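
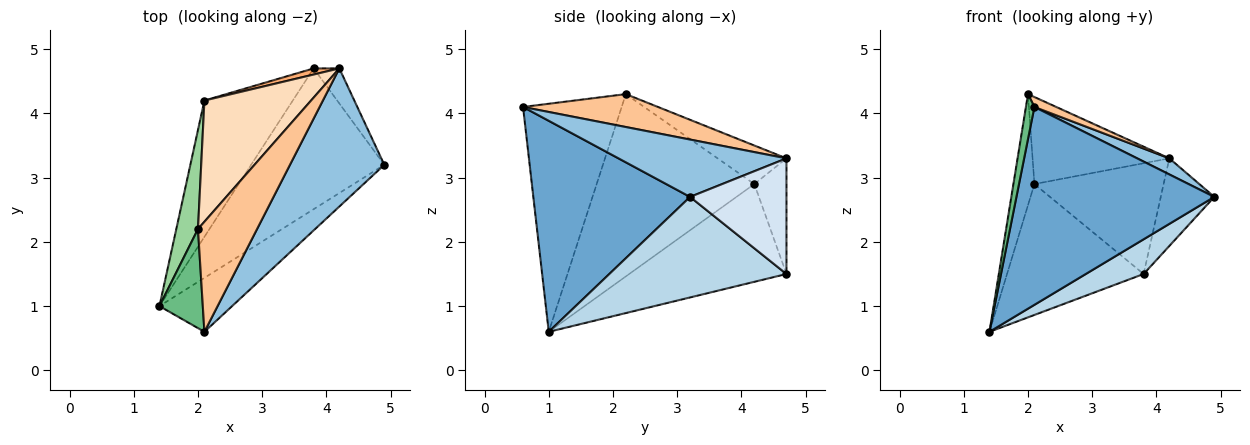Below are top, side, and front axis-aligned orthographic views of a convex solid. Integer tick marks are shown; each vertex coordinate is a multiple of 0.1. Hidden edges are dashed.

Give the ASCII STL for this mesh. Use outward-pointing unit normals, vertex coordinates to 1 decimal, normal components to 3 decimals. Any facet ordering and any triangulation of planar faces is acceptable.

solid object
 facet normal 0.607 -0.767 -0.209
  outer loop
   vertex 2.1 0.6 4.1
   vertex 1.4 1.0 0.6
   vertex 4.9 3.2 2.7
  endloop
 endfacet
 facet normal 0.517 -0.099 0.850
  outer loop
   vertex 2.1 0.6 4.1
   vertex 4.9 3.2 2.7
   vertex 4.2 4.7 3.3
  endloop
 endfacet
 facet normal 0.591 -0.193 -0.783
  outer loop
   vertex 3.8 4.7 1.5
   vertex 4.9 3.2 2.7
   vertex 1.4 1.0 0.6
  endloop
 endfacet
 facet normal 0.858 0.477 -0.191
  outer loop
   vertex 3.8 4.7 1.5
   vertex 4.2 4.7 3.3
   vertex 4.9 3.2 2.7
  endloop
 endfacet
 facet normal -0.624 0.542 -0.564
  outer loop
   vertex 2.1 4.2 2.9
   vertex 3.8 4.7 1.5
   vertex 1.4 1.0 0.6
  endloop
 endfacet
 facet normal -0.241 0.969 0.054
  outer loop
   vertex 2.1 4.2 2.9
   vertex 4.2 4.7 3.3
   vertex 3.8 4.7 1.5
  endloop
 endfacet
 facet normal 0.485 -0.079 0.871
  outer loop
   vertex 2.0 2.2 4.3
   vertex 2.1 0.6 4.1
   vertex 4.2 4.7 3.3
  endloop
 endfacet
 facet normal -0.282 0.560 0.779
  outer loop
   vertex 2.0 2.2 4.3
   vertex 4.2 4.7 3.3
   vertex 2.1 4.2 2.9
  endloop
 endfacet
 facet normal -0.979 -0.084 0.186
  outer loop
   vertex 2.0 2.2 4.3
   vertex 1.4 1.0 0.6
   vertex 2.1 0.6 4.1
  endloop
 endfacet
 facet normal -0.984 0.131 0.117
  outer loop
   vertex 2.0 2.2 4.3
   vertex 2.1 4.2 2.9
   vertex 1.4 1.0 0.6
  endloop
 endfacet
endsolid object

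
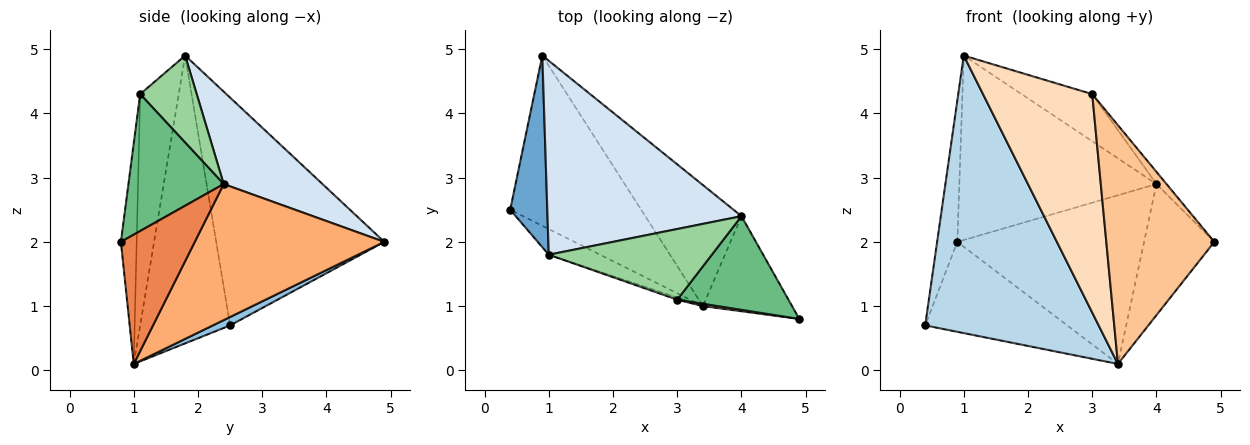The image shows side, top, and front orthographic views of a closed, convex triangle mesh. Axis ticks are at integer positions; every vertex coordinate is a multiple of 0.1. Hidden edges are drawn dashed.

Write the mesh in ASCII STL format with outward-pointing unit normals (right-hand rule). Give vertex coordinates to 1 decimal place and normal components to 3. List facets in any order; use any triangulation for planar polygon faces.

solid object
 facet normal -0.980 0.118 0.160
  outer loop
   vertex 1.0 1.8 4.9
   vertex 0.9 4.9 2.0
   vertex 0.4 2.5 0.7
  endloop
 endfacet
 facet normal 0.057 0.466 -0.883
  outer loop
   vertex 3.4 1.0 0.1
   vertex 0.4 2.5 0.7
   vertex 0.9 4.9 2.0
  endloop
 endfacet
 facet normal -0.459 -0.885 -0.082
  outer loop
   vertex 3.4 1.0 0.1
   vertex 1.0 1.8 4.9
   vertex 0.4 2.5 0.7
  endloop
 endfacet
 facet normal 0.326 0.651 0.685
  outer loop
   vertex 4.0 2.4 2.9
   vertex 0.9 4.9 2.0
   vertex 1.0 1.8 4.9
  endloop
 endfacet
 facet normal 0.648 0.616 -0.447
  outer loop
   vertex 4.0 2.4 2.9
   vertex 4.9 0.8 2.0
   vertex 3.4 1.0 0.1
  endloop
 endfacet
 facet normal 0.636 0.627 -0.450
  outer loop
   vertex 4.0 2.4 2.9
   vertex 3.4 1.0 0.1
   vertex 0.9 4.9 2.0
  endloop
 endfacet
 facet normal -0.144 -0.989 0.010
  outer loop
   vertex 3.0 1.1 4.3
   vertex 3.4 1.0 0.1
   vertex 4.9 0.8 2.0
  endloop
 endfacet
 facet normal -0.333 -0.943 -0.009
  outer loop
   vertex 3.0 1.1 4.3
   vertex 1.0 1.8 4.9
   vertex 3.4 1.0 0.1
  endloop
 endfacet
 facet normal 0.774 0.082 0.628
  outer loop
   vertex 3.0 1.1 4.3
   vertex 4.9 0.8 2.0
   vertex 4.0 2.4 2.9
  endloop
 endfacet
 facet normal 0.406 0.507 0.761
  outer loop
   vertex 3.0 1.1 4.3
   vertex 4.0 2.4 2.9
   vertex 1.0 1.8 4.9
  endloop
 endfacet
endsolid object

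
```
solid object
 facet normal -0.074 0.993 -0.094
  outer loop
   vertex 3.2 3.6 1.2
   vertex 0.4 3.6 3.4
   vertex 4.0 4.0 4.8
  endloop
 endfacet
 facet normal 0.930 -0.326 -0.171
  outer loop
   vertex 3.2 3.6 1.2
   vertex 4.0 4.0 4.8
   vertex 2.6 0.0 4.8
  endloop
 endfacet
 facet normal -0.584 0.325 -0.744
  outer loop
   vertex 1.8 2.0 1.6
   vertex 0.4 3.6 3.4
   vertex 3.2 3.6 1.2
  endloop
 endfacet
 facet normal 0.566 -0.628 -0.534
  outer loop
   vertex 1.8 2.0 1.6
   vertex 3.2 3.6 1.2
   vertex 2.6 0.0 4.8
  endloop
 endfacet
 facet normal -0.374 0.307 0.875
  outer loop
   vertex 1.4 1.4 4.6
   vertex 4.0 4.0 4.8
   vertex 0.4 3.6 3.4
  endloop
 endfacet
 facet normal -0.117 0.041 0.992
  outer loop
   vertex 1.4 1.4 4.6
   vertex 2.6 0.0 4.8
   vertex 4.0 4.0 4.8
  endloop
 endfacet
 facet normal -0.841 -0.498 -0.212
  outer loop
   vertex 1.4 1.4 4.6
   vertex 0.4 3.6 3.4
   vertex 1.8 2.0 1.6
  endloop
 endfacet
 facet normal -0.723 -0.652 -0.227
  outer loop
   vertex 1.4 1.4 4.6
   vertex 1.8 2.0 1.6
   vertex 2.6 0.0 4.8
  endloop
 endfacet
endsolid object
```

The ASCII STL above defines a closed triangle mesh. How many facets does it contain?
8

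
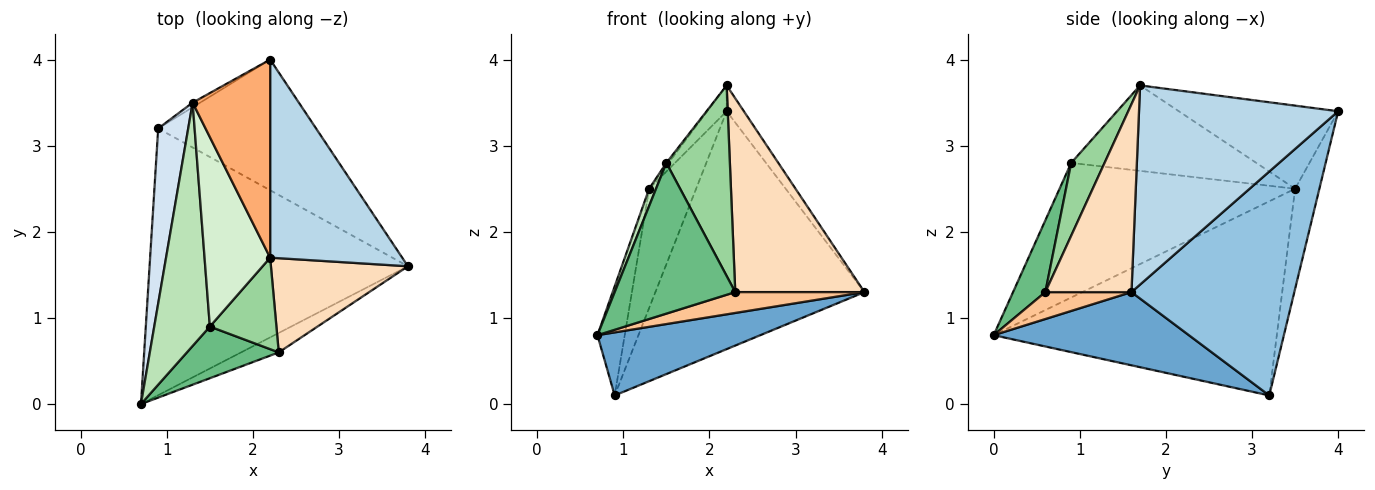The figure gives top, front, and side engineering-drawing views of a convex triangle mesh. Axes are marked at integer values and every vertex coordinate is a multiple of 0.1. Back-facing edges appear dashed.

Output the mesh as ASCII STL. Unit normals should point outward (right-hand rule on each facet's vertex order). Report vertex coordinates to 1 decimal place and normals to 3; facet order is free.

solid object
 facet normal 0.266 -0.222 -0.938
  outer loop
   vertex 0.9 3.2 0.1
   vertex 3.8 1.6 1.3
   vertex 0.7 0.0 0.8
  endloop
 endfacet
 facet normal 0.564 0.724 -0.398
  outer loop
   vertex 0.9 3.2 0.1
   vertex 2.2 4.0 3.4
   vertex 3.8 1.6 1.3
  endloop
 endfacet
 facet normal 0.831 0.072 0.551
  outer loop
   vertex 2.2 1.7 3.7
   vertex 3.8 1.6 1.3
   vertex 2.2 4.0 3.4
  endloop
 endfacet
 facet normal -0.984 0.095 0.152
  outer loop
   vertex 1.3 3.5 2.5
   vertex 0.9 3.2 0.1
   vertex 0.7 0.0 0.8
  endloop
 endfacet
 facet normal -0.459 0.888 -0.035
  outer loop
   vertex 1.3 3.5 2.5
   vertex 2.2 4.0 3.4
   vertex 0.9 3.2 0.1
  endloop
 endfacet
 facet normal -0.729 0.089 0.679
  outer loop
   vertex 1.3 3.5 2.5
   vertex 2.2 1.7 3.7
   vertex 2.2 4.0 3.4
  endloop
 endfacet
 facet normal 0.438 -0.657 -0.613
  outer loop
   vertex 2.3 0.6 1.3
   vertex 0.7 0.0 0.8
   vertex 3.8 1.6 1.3
  endloop
 endfacet
 facet normal 0.514 -0.771 0.375
  outer loop
   vertex 2.3 0.6 1.3
   vertex 3.8 1.6 1.3
   vertex 2.2 1.7 3.7
  endloop
 endfacet
 facet normal 0.246 -0.917 0.314
  outer loop
   vertex 1.5 0.9 2.8
   vertex 0.7 0.0 0.8
   vertex 2.3 0.6 1.3
  endloop
 endfacet
 facet normal 0.428 -0.815 0.391
  outer loop
   vertex 1.5 0.9 2.8
   vertex 2.3 0.6 1.3
   vertex 2.2 1.7 3.7
  endloop
 endfacet
 facet normal -0.924 -0.027 0.382
  outer loop
   vertex 1.5 0.9 2.8
   vertex 1.3 3.5 2.5
   vertex 0.7 0.0 0.8
  endloop
 endfacet
 facet normal -0.793 0.009 0.609
  outer loop
   vertex 1.5 0.9 2.8
   vertex 2.2 1.7 3.7
   vertex 1.3 3.5 2.5
  endloop
 endfacet
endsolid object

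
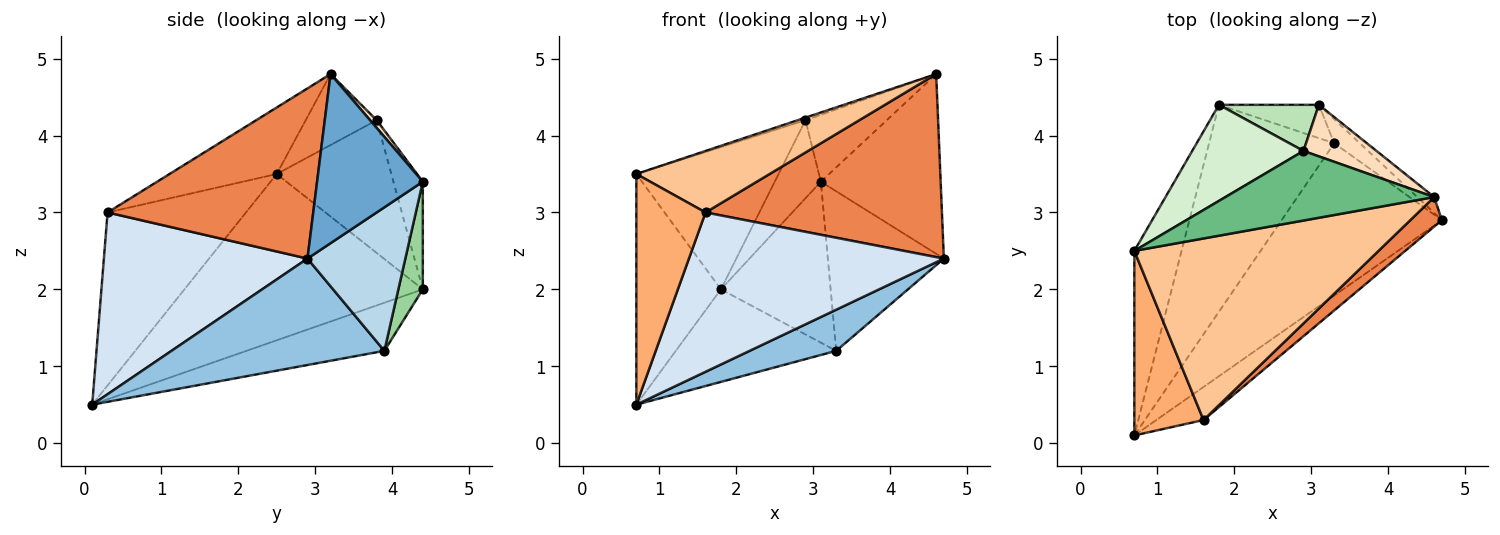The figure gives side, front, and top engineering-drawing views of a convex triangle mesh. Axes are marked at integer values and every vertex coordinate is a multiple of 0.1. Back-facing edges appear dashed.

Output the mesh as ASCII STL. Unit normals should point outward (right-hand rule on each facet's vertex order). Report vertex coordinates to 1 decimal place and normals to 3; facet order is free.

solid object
 facet normal 0.660 0.748 -0.066
  outer loop
   vertex 4.6 3.2 4.8
   vertex 4.7 2.9 2.4
   vertex 3.1 4.4 3.4
  endloop
 endfacet
 facet normal 0.540 -0.220 -0.813
  outer loop
   vertex 3.3 3.9 1.2
   vertex 4.7 2.9 2.4
   vertex 0.7 0.1 0.5
  endloop
 endfacet
 facet normal 0.640 0.759 -0.114
  outer loop
   vertex 3.3 3.9 1.2
   vertex 3.1 4.4 3.4
   vertex 4.7 2.9 2.4
  endloop
 endfacet
 facet normal 0.616 -0.771 -0.160
  outer loop
   vertex 1.6 0.3 3.0
   vertex 0.7 0.1 0.5
   vertex 4.7 2.9 2.4
  endloop
 endfacet
 facet normal 0.652 -0.749 0.121
  outer loop
   vertex 1.6 0.3 3.0
   vertex 4.7 2.9 2.4
   vertex 4.6 3.2 4.8
  endloop
 endfacet
 facet normal -0.842 -0.421 0.337
  outer loop
   vertex 1.6 0.3 3.0
   vertex 0.7 2.5 3.5
   vertex 0.7 0.1 0.5
  endloop
 endfacet
 facet normal -0.250 -0.311 0.917
  outer loop
   vertex 1.6 0.3 3.0
   vertex 4.6 3.2 4.8
   vertex 0.7 2.5 3.5
  endloop
 endfacet
 facet normal 0.064 0.791 0.609
  outer loop
   vertex 2.9 3.8 4.2
   vertex 4.6 3.2 4.8
   vertex 3.1 4.4 3.4
  endloop
 endfacet
 facet normal -0.322 0.035 0.946
  outer loop
   vertex 2.9 3.8 4.2
   vertex 0.7 2.5 3.5
   vertex 4.6 3.2 4.8
  endloop
 endfacet
 facet normal 0.213 0.957 -0.198
  outer loop
   vertex 1.8 4.4 2.0
   vertex 3.1 4.4 3.4
   vertex 3.3 3.9 1.2
  endloop
 endfacet
 facet normal -0.480 0.755 0.446
  outer loop
   vertex 1.8 4.4 2.0
   vertex 2.9 3.8 4.2
   vertex 3.1 4.4 3.4
  endloop
 endfacet
 facet normal -0.555 0.689 0.466
  outer loop
   vertex 1.8 4.4 2.0
   vertex 0.7 2.5 3.5
   vertex 2.9 3.8 4.2
  endloop
 endfacet
 facet normal -0.910 0.323 -0.258
  outer loop
   vertex 1.8 4.4 2.0
   vertex 0.7 0.1 0.5
   vertex 0.7 2.5 3.5
  endloop
 endfacet
 facet normal -0.331 0.385 -0.861
  outer loop
   vertex 1.8 4.4 2.0
   vertex 3.3 3.9 1.2
   vertex 0.7 0.1 0.5
  endloop
 endfacet
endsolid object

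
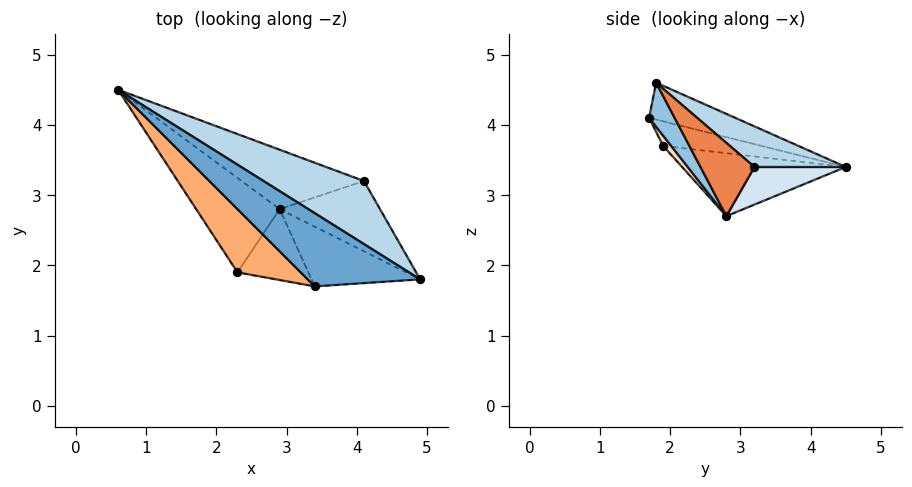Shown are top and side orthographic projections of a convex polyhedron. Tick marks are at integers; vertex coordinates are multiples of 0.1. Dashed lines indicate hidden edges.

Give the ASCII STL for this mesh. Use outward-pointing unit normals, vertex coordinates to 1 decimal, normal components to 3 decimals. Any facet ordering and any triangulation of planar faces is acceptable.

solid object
 facet normal -0.311 -0.074 0.948
  outer loop
   vertex 3.4 1.7 4.1
   vertex 4.9 1.8 4.6
   vertex 0.6 4.5 3.4
  endloop
 endfacet
 facet normal 0.265 -0.710 -0.652
  outer loop
   vertex 2.9 2.8 2.7
   vertex 4.9 1.8 4.6
   vertex 3.4 1.7 4.1
  endloop
 endfacet
 facet normal 0.264 0.710 0.653
  outer loop
   vertex 4.1 3.2 3.4
   vertex 0.6 4.5 3.4
   vertex 4.9 1.8 4.6
  endloop
 endfacet
 facet normal 0.230 0.620 -0.750
  outer loop
   vertex 4.1 3.2 3.4
   vertex 2.9 2.8 2.7
   vertex 0.6 4.5 3.4
  endloop
 endfacet
 facet normal 0.556 -0.335 -0.761
  outer loop
   vertex 4.1 3.2 3.4
   vertex 4.9 1.8 4.6
   vertex 2.9 2.8 2.7
  endloop
 endfacet
 facet normal -0.359 -0.128 0.924
  outer loop
   vertex 2.3 1.9 3.7
   vertex 3.4 1.7 4.1
   vertex 0.6 4.5 3.4
  endloop
 endfacet
 facet normal -0.542 -0.437 -0.718
  outer loop
   vertex 2.3 1.9 3.7
   vertex 0.6 4.5 3.4
   vertex 2.9 2.8 2.7
  endloop
 endfacet
 facet normal 0.092 -0.767 -0.635
  outer loop
   vertex 2.3 1.9 3.7
   vertex 2.9 2.8 2.7
   vertex 3.4 1.7 4.1
  endloop
 endfacet
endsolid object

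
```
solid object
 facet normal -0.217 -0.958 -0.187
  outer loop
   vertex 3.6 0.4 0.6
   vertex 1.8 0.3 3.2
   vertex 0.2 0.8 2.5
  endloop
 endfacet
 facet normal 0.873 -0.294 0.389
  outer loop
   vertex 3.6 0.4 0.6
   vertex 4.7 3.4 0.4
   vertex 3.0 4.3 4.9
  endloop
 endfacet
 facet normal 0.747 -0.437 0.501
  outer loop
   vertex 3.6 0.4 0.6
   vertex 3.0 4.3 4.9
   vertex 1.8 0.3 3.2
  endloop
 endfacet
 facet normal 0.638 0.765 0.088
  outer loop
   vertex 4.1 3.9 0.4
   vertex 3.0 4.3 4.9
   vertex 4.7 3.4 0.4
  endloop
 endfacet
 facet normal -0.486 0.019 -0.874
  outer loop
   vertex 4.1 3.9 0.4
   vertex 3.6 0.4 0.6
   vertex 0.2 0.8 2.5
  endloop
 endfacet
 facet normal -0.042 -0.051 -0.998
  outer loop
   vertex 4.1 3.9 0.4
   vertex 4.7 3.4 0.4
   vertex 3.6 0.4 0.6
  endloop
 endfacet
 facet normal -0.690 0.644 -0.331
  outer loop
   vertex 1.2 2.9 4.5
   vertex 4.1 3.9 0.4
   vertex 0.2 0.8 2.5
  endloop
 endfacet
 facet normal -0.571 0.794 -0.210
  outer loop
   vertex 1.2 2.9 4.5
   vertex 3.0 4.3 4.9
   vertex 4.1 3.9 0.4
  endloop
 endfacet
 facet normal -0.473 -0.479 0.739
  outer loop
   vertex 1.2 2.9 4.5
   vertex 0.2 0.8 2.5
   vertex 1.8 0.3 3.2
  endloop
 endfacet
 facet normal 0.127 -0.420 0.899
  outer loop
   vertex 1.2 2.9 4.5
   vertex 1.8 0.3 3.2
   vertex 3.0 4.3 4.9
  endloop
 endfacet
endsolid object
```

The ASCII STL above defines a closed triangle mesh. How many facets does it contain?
10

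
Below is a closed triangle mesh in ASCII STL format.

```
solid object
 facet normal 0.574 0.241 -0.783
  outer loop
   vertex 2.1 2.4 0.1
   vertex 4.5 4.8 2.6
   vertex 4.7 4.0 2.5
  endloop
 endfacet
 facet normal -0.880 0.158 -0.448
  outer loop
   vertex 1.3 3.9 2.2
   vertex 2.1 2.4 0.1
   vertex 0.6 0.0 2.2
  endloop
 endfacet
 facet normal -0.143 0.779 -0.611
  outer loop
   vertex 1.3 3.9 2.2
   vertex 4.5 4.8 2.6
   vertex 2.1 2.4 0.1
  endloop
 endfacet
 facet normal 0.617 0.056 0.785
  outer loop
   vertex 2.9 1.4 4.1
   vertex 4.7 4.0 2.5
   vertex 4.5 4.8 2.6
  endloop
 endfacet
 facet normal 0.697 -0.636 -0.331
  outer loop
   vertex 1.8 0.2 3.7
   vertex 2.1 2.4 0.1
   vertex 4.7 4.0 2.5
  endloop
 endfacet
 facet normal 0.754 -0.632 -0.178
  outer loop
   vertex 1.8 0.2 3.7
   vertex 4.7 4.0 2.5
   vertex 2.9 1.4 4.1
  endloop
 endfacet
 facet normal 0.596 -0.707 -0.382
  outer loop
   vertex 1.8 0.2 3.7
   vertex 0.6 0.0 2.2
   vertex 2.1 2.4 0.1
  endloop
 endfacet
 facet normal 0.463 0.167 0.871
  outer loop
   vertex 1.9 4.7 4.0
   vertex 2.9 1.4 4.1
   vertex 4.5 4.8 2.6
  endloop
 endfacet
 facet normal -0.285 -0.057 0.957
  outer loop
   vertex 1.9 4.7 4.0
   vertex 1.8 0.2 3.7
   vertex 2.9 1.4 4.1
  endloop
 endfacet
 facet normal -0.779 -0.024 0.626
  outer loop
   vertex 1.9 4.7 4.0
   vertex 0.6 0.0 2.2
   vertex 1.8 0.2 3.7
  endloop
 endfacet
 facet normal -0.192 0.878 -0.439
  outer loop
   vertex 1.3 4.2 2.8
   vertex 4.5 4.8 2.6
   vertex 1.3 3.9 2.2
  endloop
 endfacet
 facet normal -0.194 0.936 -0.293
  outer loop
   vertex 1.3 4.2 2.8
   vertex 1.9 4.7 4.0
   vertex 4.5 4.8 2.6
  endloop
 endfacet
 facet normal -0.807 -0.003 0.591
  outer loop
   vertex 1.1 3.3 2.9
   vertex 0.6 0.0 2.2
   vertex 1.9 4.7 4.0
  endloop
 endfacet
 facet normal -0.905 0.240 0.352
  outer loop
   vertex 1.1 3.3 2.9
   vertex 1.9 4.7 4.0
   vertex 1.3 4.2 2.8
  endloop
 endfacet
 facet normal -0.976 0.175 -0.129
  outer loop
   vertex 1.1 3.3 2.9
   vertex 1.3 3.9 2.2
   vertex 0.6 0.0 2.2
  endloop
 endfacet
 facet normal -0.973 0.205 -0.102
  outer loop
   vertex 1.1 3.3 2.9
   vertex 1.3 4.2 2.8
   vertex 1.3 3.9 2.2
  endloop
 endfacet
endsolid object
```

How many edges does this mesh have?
24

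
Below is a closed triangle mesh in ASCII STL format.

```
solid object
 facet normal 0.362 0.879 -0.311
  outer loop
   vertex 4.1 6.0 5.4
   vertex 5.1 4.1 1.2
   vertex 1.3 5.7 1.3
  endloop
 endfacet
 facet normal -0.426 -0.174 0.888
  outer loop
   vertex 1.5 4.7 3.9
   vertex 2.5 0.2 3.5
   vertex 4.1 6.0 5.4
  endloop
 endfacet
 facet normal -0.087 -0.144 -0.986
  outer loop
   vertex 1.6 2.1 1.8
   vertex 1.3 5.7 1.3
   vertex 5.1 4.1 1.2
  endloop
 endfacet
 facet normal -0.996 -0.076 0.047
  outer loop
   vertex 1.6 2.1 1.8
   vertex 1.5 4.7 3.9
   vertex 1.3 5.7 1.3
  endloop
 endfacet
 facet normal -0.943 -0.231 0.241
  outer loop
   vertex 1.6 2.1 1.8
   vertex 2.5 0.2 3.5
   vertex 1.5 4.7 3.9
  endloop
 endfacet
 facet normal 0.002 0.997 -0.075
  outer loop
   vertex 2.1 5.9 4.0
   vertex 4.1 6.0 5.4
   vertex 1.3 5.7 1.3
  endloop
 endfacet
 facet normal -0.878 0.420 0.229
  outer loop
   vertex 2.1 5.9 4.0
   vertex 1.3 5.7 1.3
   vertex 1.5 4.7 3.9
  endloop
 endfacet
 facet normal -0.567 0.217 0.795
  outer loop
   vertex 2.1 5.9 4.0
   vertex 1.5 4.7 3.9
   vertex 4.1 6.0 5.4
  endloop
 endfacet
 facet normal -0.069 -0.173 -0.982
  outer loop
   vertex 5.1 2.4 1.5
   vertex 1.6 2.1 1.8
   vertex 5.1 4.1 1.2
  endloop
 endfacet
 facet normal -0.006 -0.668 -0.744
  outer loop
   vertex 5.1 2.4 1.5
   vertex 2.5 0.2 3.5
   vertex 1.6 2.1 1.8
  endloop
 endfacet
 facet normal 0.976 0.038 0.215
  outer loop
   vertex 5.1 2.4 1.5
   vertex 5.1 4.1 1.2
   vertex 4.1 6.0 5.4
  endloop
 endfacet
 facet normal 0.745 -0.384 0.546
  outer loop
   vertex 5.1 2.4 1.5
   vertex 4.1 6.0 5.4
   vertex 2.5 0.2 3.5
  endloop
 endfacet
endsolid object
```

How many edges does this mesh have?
18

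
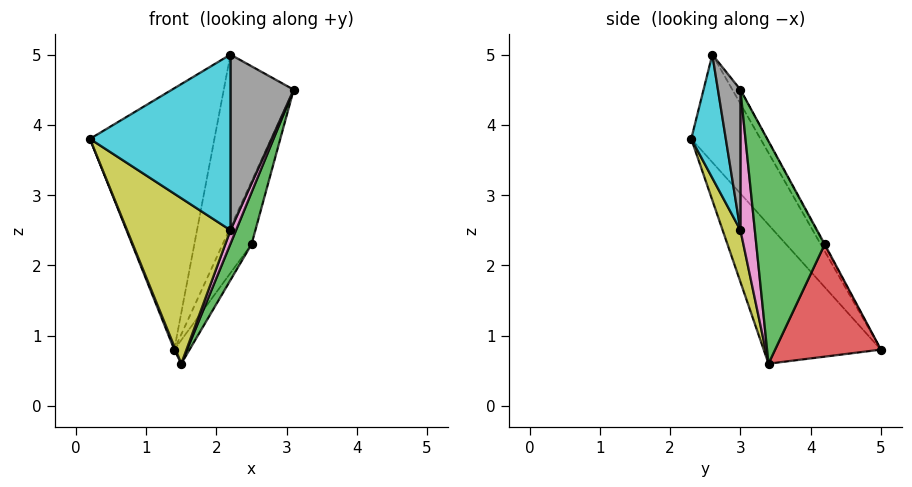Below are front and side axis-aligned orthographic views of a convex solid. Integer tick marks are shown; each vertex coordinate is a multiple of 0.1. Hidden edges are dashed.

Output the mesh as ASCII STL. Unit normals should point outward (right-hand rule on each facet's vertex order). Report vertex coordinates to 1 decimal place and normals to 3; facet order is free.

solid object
 facet normal -0.925 -0.010 -0.379
  outer loop
   vertex 1.5 3.4 0.6
   vertex 0.2 2.3 3.8
   vertex 1.4 5.0 0.8
  endloop
 endfacet
 facet normal -0.023 0.875 0.484
  outer loop
   vertex 2.5 4.2 2.3
   vertex 1.4 5.0 0.8
   vertex 3.1 3.0 4.5
  endloop
 endfacet
 facet normal 0.880 -0.273 -0.389
  outer loop
   vertex 2.5 4.2 2.3
   vertex 3.1 3.0 4.5
   vertex 1.5 3.4 0.6
  endloop
 endfacet
 facet normal 0.830 0.120 -0.545
  outer loop
   vertex 2.5 4.2 2.3
   vertex 1.5 3.4 0.6
   vertex 1.4 5.0 0.8
  endloop
 endfacet
 facet normal -0.418 0.752 0.509
  outer loop
   vertex 2.2 2.6 5.0
   vertex 1.4 5.0 0.8
   vertex 0.2 2.3 3.8
  endloop
 endfacet
 facet normal -0.098 0.856 0.508
  outer loop
   vertex 2.2 2.6 5.0
   vertex 3.1 3.0 4.5
   vertex 1.4 5.0 0.8
  endloop
 endfacet
 facet normal 0.860 -0.333 -0.387
  outer loop
   vertex 2.2 3.0 2.5
   vertex 1.5 3.4 0.6
   vertex 3.1 3.0 4.5
  endloop
 endfacet
 facet normal 0.331 -0.932 -0.149
  outer loop
   vertex 2.2 3.0 2.5
   vertex 3.1 3.0 4.5
   vertex 2.2 2.6 5.0
  endloop
 endfacet
 facet normal 0.164 -0.951 -0.261
  outer loop
   vertex 2.2 3.0 2.5
   vertex 0.2 2.3 3.8
   vertex 1.5 3.4 0.6
  endloop
 endfacet
 facet normal 0.236 -0.960 -0.154
  outer loop
   vertex 2.2 3.0 2.5
   vertex 2.2 2.6 5.0
   vertex 0.2 2.3 3.8
  endloop
 endfacet
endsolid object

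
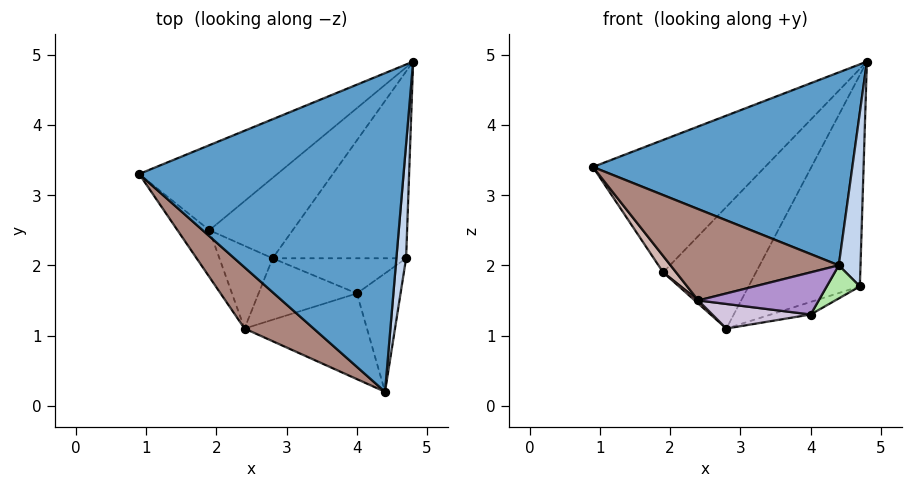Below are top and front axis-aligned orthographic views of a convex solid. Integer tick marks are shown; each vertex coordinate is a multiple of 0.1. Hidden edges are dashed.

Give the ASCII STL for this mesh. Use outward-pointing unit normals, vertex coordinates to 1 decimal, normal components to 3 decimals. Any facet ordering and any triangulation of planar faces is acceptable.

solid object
 facet normal -0.116 -0.514 0.850
  outer loop
   vertex 4.4 0.2 2.0
   vertex 4.8 4.9 4.9
   vertex 0.9 3.3 3.4
  endloop
 endfacet
 facet normal 0.986 -0.141 0.093
  outer loop
   vertex 4.7 2.1 1.7
   vertex 4.8 4.9 4.9
   vertex 4.4 0.2 2.0
  endloop
 endfacet
 facet normal 0.205 0.733 -0.648
  outer loop
   vertex 4.7 2.1 1.7
   vertex 2.8 2.1 1.1
   vertex 4.8 4.9 4.9
  endloop
 endfacet
 facet normal -0.136 0.834 -0.535
  outer loop
   vertex 1.9 2.5 1.9
   vertex 0.9 3.3 3.4
   vertex 4.8 4.9 4.9
  endloop
 endfacet
 facet normal -0.119 0.828 -0.548
  outer loop
   vertex 1.9 2.5 1.9
   vertex 4.8 4.9 4.9
   vertex 2.8 2.1 1.1
  endloop
 endfacet
 facet normal 0.596 -0.216 -0.773
  outer loop
   vertex 4.0 1.6 1.3
   vertex 4.7 2.1 1.7
   vertex 4.4 0.2 2.0
  endloop
 endfacet
 facet normal 0.285 0.323 -0.902
  outer loop
   vertex 4.0 1.6 1.3
   vertex 2.8 2.1 1.1
   vertex 4.7 2.1 1.7
  endloop
 endfacet
 facet normal -0.671 -0.028 -0.741
  outer loop
   vertex 2.4 1.1 1.5
   vertex 1.9 2.5 1.9
   vertex 2.8 2.1 1.1
  endloop
 endfacet
 facet normal 0.026 -0.441 -0.897
  outer loop
   vertex 2.4 1.1 1.5
   vertex 4.0 1.6 1.3
   vertex 4.4 0.2 2.0
  endloop
 endfacet
 facet normal 0.000 -0.371 -0.928
  outer loop
   vertex 2.4 1.1 1.5
   vertex 2.8 2.1 1.1
   vertex 4.0 1.6 1.3
  endloop
 endfacet
 facet normal -0.456 -0.739 0.495
  outer loop
   vertex 2.4 1.1 1.5
   vertex 4.4 0.2 2.0
   vertex 0.9 3.3 3.4
  endloop
 endfacet
 facet normal -0.859 -0.169 -0.483
  outer loop
   vertex 2.4 1.1 1.5
   vertex 0.9 3.3 3.4
   vertex 1.9 2.5 1.9
  endloop
 endfacet
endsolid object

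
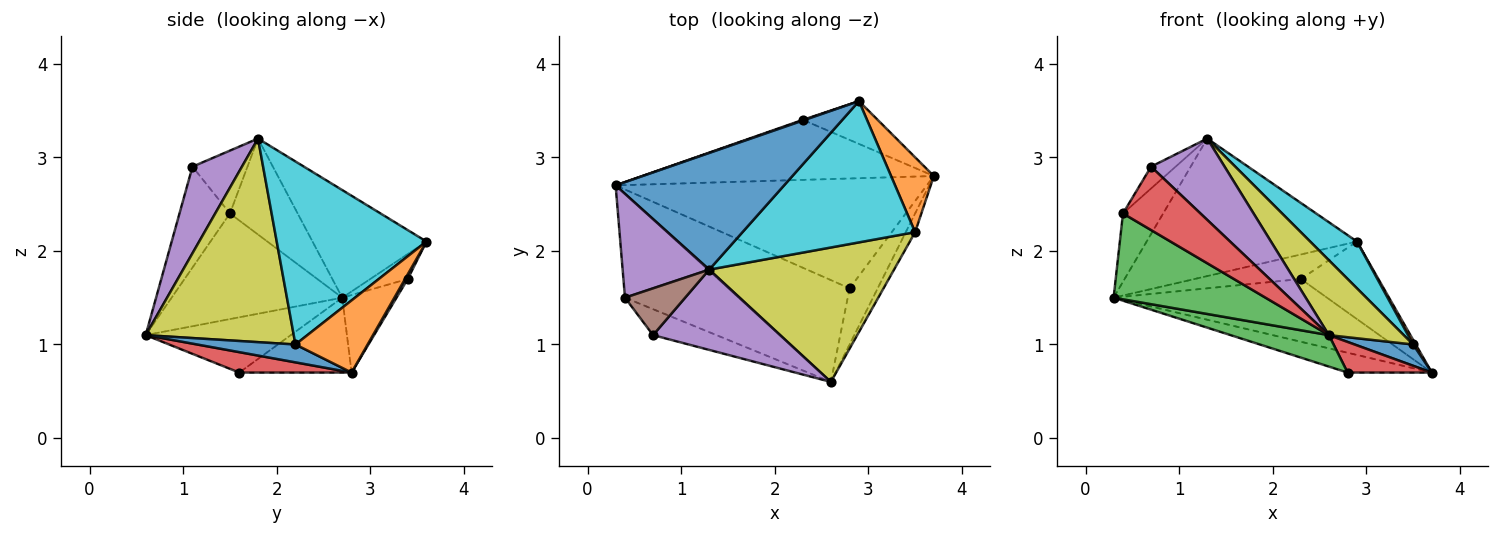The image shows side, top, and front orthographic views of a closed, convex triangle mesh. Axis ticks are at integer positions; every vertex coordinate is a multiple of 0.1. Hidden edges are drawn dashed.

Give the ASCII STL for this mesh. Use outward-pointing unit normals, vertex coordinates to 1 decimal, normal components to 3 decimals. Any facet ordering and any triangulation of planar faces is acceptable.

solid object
 facet normal -0.382 0.705 0.598
  outer loop
   vertex 2.9 3.6 2.1
   vertex 0.3 2.7 1.5
   vertex 1.3 1.8 3.2
  endloop
 endfacet
 facet normal -0.230 0.173 -0.958
  outer loop
   vertex 2.8 1.6 0.7
   vertex 0.3 2.7 1.5
   vertex 3.7 2.8 0.7
  endloop
 endfacet
 facet normal -0.399 -0.271 -0.876
  outer loop
   vertex 2.8 1.6 0.7
   vertex 2.6 0.6 1.1
   vertex 0.3 2.7 1.5
  endloop
 endfacet
 facet normal 0.538 -0.404 -0.740
  outer loop
   vertex 2.8 1.6 0.7
   vertex 3.7 2.8 0.7
   vertex 2.6 0.6 1.1
  endloop
 endfacet
 facet normal 0.432 -0.642 0.634
  outer loop
   vertex 0.7 1.1 2.9
   vertex 2.6 0.6 1.1
   vertex 1.3 1.8 3.2
  endloop
 endfacet
 facet normal -0.181 0.711 -0.680
  outer loop
   vertex 2.3 3.4 1.7
   vertex 3.7 2.8 0.7
   vertex 0.3 2.7 1.5
  endloop
 endfacet
 facet normal -0.333 0.943 0.028
  outer loop
   vertex 2.3 3.4 1.7
   vertex 0.3 2.7 1.5
   vertex 2.9 3.6 2.1
  endloop
 endfacet
 facet normal 0.030 0.875 -0.483
  outer loop
   vertex 2.3 3.4 1.7
   vertex 2.9 3.6 2.1
   vertex 3.7 2.8 0.7
  endloop
 endfacet
 facet normal 0.693 -0.351 0.630
  outer loop
   vertex 3.5 2.2 1.0
   vertex 1.3 1.8 3.2
   vertex 2.6 0.6 1.1
  endloop
 endfacet
 facet normal 0.709 -0.222 0.669
  outer loop
   vertex 3.5 2.2 1.0
   vertex 2.9 3.6 2.1
   vertex 1.3 1.8 3.2
  endloop
 endfacet
 facet normal 0.784 -0.466 -0.410
  outer loop
   vertex 3.5 2.2 1.0
   vertex 2.6 0.6 1.1
   vertex 3.7 2.8 0.7
  endloop
 endfacet
 facet normal 0.860 -0.032 0.510
  outer loop
   vertex 3.5 2.2 1.0
   vertex 3.7 2.8 0.7
   vertex 2.9 3.6 2.1
  endloop
 endfacet
 facet normal -0.582 -0.518 -0.626
  outer loop
   vertex 0.4 1.5 2.4
   vertex 0.3 2.7 1.5
   vertex 2.6 0.6 1.1
  endloop
 endfacet
 facet normal -0.516 -0.793 -0.325
  outer loop
   vertex 0.4 1.5 2.4
   vertex 2.6 0.6 1.1
   vertex 0.7 1.1 2.9
  endloop
 endfacet
 facet normal -0.679 0.403 0.613
  outer loop
   vertex 0.4 1.5 2.4
   vertex 1.3 1.8 3.2
   vertex 0.3 2.7 1.5
  endloop
 endfacet
 facet normal -0.687 0.307 0.658
  outer loop
   vertex 0.4 1.5 2.4
   vertex 0.7 1.1 2.9
   vertex 1.3 1.8 3.2
  endloop
 endfacet
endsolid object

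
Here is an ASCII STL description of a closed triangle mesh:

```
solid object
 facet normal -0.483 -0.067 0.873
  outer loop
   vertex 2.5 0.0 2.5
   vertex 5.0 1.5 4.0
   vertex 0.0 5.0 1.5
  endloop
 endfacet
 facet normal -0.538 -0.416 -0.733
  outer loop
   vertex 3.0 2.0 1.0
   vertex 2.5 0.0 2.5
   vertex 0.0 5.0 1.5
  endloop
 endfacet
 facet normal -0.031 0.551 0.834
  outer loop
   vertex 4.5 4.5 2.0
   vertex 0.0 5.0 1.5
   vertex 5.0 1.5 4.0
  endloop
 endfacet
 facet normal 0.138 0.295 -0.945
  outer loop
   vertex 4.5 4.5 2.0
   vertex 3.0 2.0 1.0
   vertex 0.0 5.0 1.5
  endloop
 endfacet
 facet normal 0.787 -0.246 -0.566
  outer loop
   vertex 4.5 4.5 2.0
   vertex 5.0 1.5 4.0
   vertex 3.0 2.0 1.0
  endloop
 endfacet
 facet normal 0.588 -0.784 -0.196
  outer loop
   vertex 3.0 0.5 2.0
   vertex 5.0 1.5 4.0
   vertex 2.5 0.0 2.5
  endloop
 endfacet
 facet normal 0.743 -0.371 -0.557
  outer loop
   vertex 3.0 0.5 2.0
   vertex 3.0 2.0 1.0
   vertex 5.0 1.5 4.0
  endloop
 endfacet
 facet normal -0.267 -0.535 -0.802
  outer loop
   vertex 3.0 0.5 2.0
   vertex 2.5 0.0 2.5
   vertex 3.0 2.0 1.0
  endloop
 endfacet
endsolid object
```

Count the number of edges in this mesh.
12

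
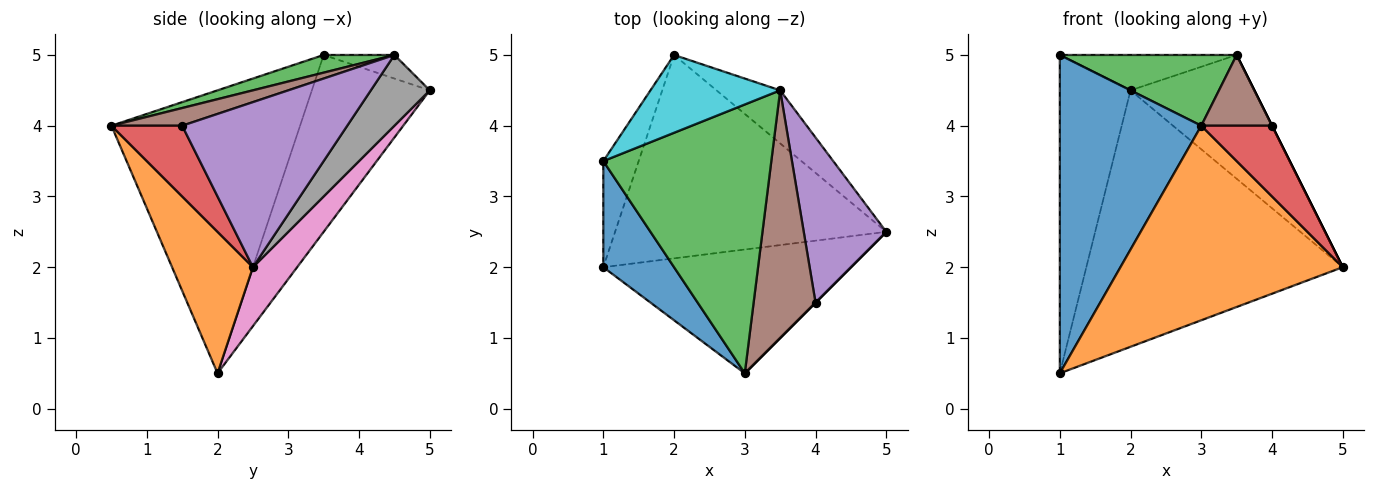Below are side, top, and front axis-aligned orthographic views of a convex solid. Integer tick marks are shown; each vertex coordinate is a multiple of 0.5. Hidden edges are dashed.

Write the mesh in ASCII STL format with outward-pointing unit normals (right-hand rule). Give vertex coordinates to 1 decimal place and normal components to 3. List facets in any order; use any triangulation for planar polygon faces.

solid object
 facet normal -0.784 -0.588 0.196
  outer loop
   vertex 1.0 2.0 0.5
   vertex 3.0 0.5 4.0
   vertex 1.0 3.5 5.0
  endloop
 endfacet
 facet normal 0.293 -0.807 -0.513
  outer loop
   vertex 1.0 2.0 0.5
   vertex 5.0 2.5 2.0
   vertex 3.0 0.5 4.0
  endloop
 endfacet
 facet normal 0.101 -0.253 0.962
  outer loop
   vertex 3.5 4.5 5.0
   vertex 1.0 3.5 5.0
   vertex 3.0 0.5 4.0
  endloop
 endfacet
 facet normal 0.707 -0.707 0.000
  outer loop
   vertex 4.0 1.5 4.0
   vertex 3.0 0.5 4.0
   vertex 5.0 2.5 2.0
  endloop
 endfacet
 facet normal 0.894 0.000 0.447
  outer loop
   vertex 4.0 1.5 4.0
   vertex 5.0 2.5 2.0
   vertex 3.5 4.5 5.0
  endloop
 endfacet
 facet normal 0.265 -0.265 0.927
  outer loop
   vertex 4.0 1.5 4.0
   vertex 3.5 4.5 5.0
   vertex 3.0 0.5 4.0
  endloop
 endfacet
 facet normal 0.134 0.776 -0.616
  outer loop
   vertex 2.0 5.0 4.5
   vertex 5.0 2.5 2.0
   vertex 1.0 2.0 0.5
  endloop
 endfacet
 facet normal 0.401 0.842 -0.361
  outer loop
   vertex 2.0 5.0 4.5
   vertex 3.5 4.5 5.0
   vertex 5.0 2.5 2.0
  endloop
 endfacet
 facet normal -0.845 0.507 -0.169
  outer loop
   vertex 2.0 5.0 4.5
   vertex 1.0 2.0 0.5
   vertex 1.0 3.5 5.0
  endloop
 endfacet
 facet normal -0.163 0.408 0.898
  outer loop
   vertex 2.0 5.0 4.5
   vertex 1.0 3.5 5.0
   vertex 3.5 4.5 5.0
  endloop
 endfacet
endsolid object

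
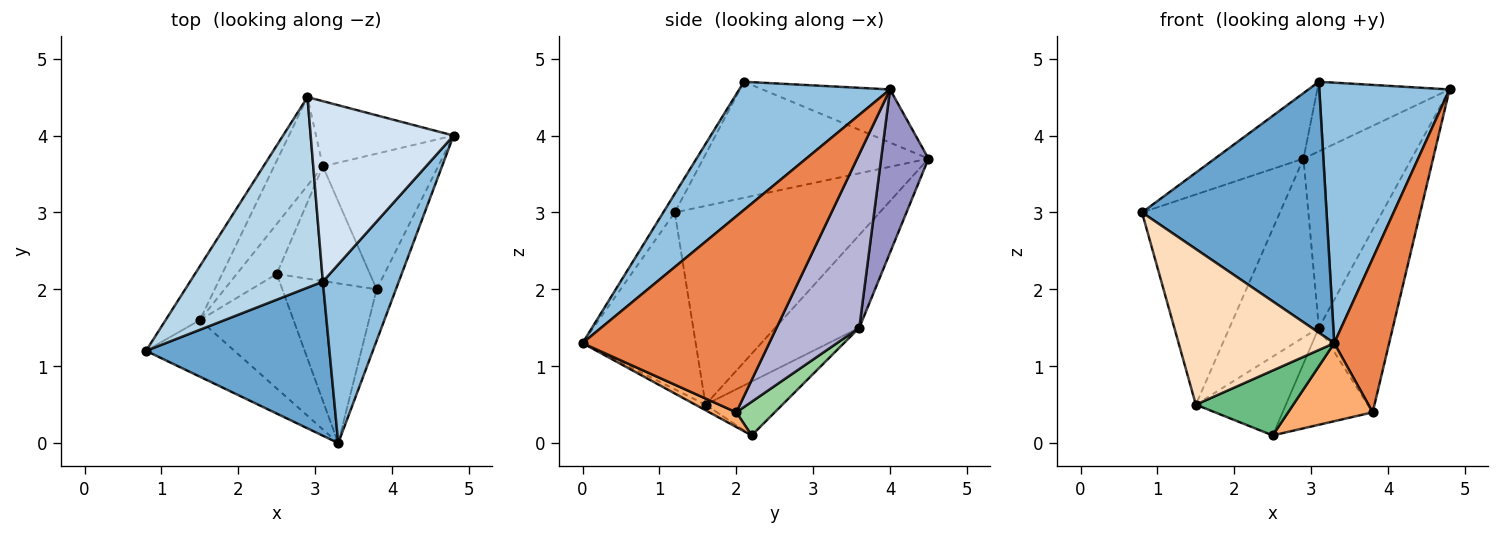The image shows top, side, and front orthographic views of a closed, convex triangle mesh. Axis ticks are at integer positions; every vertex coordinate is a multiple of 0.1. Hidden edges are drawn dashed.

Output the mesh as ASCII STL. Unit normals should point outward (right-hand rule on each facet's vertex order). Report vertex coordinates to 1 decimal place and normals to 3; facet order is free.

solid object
 facet normal -0.053 -0.851 0.522
  outer loop
   vertex 3.1 2.1 4.7
   vertex 0.8 1.2 3.0
   vertex 3.3 0.0 1.3
  endloop
 endfacet
 facet normal 0.691 -0.596 0.409
  outer loop
   vertex 3.1 2.1 4.7
   vertex 3.3 0.0 1.3
   vertex 4.8 4.0 4.6
  endloop
 endfacet
 facet normal -0.637 0.251 0.729
  outer loop
   vertex 3.1 2.1 4.7
   vertex 2.9 4.5 3.7
   vertex 0.8 1.2 3.0
  endloop
 endfacet
 facet normal -0.328 0.340 0.881
  outer loop
   vertex 3.1 2.1 4.7
   vertex 4.8 4.0 4.6
   vertex 2.9 4.5 3.7
  endloop
 endfacet
 facet normal 0.955 -0.281 -0.094
  outer loop
   vertex 3.8 2.0 0.4
   vertex 4.8 4.0 4.6
   vertex 3.3 0.0 1.3
  endloop
 endfacet
 facet normal 0.138 -0.435 -0.890
  outer loop
   vertex 3.8 2.0 0.4
   vertex 3.3 0.0 1.3
   vertex 2.5 2.2 0.1
  endloop
 endfacet
 facet normal -0.821 0.553 -0.142
  outer loop
   vertex 1.5 1.6 0.5
   vertex 0.8 1.2 3.0
   vertex 2.9 4.5 3.7
  endloop
 endfacet
 facet normal -0.564 -0.776 -0.282
  outer loop
   vertex 1.5 1.6 0.5
   vertex 3.3 0.0 1.3
   vertex 0.8 1.2 3.0
  endloop
 endfacet
 facet normal -0.052 -0.493 -0.869
  outer loop
   vertex 1.5 1.6 0.5
   vertex 2.5 2.2 0.1
   vertex 3.3 0.0 1.3
  endloop
 endfacet
 facet normal 0.266 0.622 -0.736
  outer loop
   vertex 3.1 3.6 1.5
   vertex 3.8 2.0 0.4
   vertex 2.5 2.2 0.1
  endloop
 endfacet
 facet normal -0.585 0.685 -0.434
  outer loop
   vertex 3.1 3.6 1.5
   vertex 2.5 2.2 0.1
   vertex 1.5 1.6 0.5
  endloop
 endfacet
 facet normal -0.645 0.685 -0.339
  outer loop
   vertex 3.1 3.6 1.5
   vertex 1.5 1.6 0.5
   vertex 2.9 4.5 3.7
  endloop
 endfacet
 facet normal 0.380 0.868 -0.320
  outer loop
   vertex 3.1 3.6 1.5
   vertex 2.9 4.5 3.7
   vertex 4.8 4.0 4.6
  endloop
 endfacet
 facet normal 0.668 0.597 -0.444
  outer loop
   vertex 3.1 3.6 1.5
   vertex 4.8 4.0 4.6
   vertex 3.8 2.0 0.4
  endloop
 endfacet
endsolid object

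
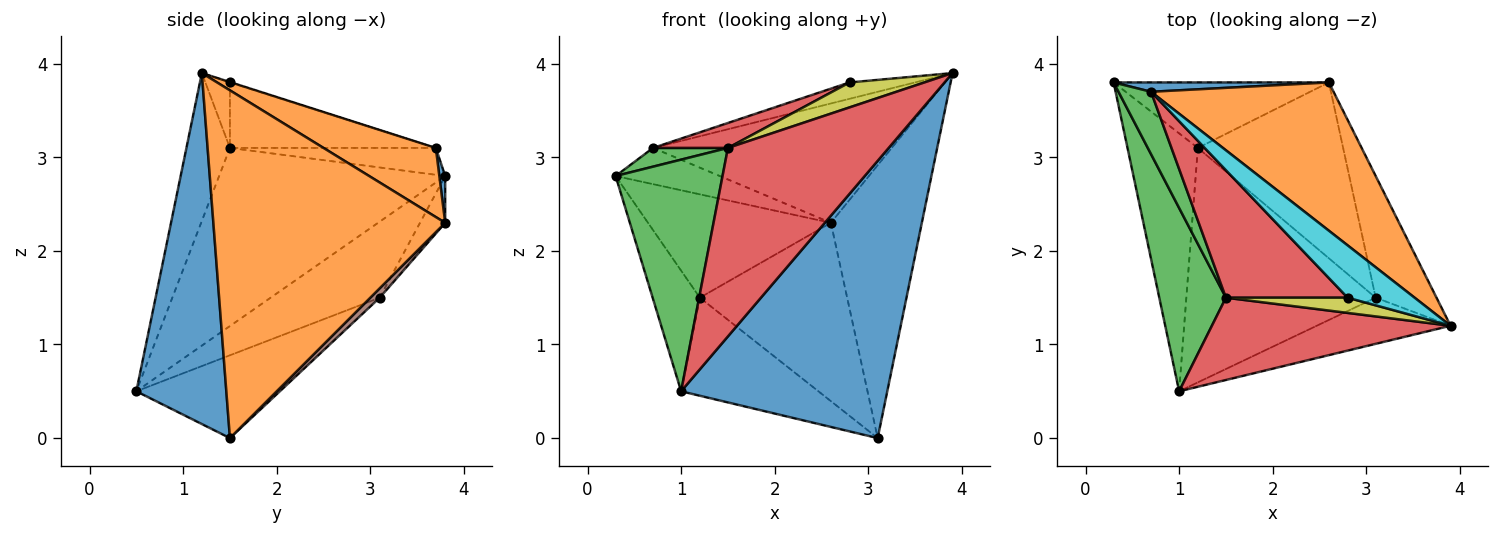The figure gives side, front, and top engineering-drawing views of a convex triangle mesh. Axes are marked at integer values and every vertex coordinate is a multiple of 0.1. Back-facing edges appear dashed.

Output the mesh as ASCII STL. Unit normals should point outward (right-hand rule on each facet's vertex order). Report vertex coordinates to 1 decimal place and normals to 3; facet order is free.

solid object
 facet normal 0.396 -0.906 -0.151
  outer loop
   vertex 3.1 1.5 0.0
   vertex 3.9 1.2 3.9
   vertex 1.0 0.5 0.5
  endloop
 endfacet
 facet normal 0.919 0.360 -0.161
  outer loop
   vertex 2.6 3.8 2.3
   vertex 3.9 1.2 3.9
   vertex 3.1 1.5 0.0
  endloop
 endfacet
 facet normal -0.856 -0.405 0.320
  outer loop
   vertex 1.5 1.5 3.1
   vertex 0.3 3.8 2.8
   vertex 1.0 0.5 0.5
  endloop
 endfacet
 facet normal -0.241 -0.890 0.388
  outer loop
   vertex 1.5 1.5 3.1
   vertex 1.0 0.5 0.5
   vertex 3.9 1.2 3.9
  endloop
 endfacet
 facet normal -0.116 0.839 -0.532
  outer loop
   vertex 1.2 3.1 1.5
   vertex 0.3 3.8 2.8
   vertex 2.6 3.8 2.3
  endloop
 endfacet
 facet normal 0.045 0.711 -0.701
  outer loop
   vertex 1.2 3.1 1.5
   vertex 2.6 3.8 2.3
   vertex 3.1 1.5 0.0
  endloop
 endfacet
 facet normal -0.700 0.303 -0.647
  outer loop
   vertex 1.2 3.1 1.5
   vertex 1.0 0.5 0.5
   vertex 0.3 3.8 2.8
  endloop
 endfacet
 facet normal -0.374 0.358 -0.856
  outer loop
   vertex 1.2 3.1 1.5
   vertex 3.1 1.5 0.0
   vertex 1.0 0.5 0.5
  endloop
 endfacet
 facet normal -0.270 -0.822 0.501
  outer loop
   vertex 2.8 1.5 3.8
   vertex 1.5 1.5 3.1
   vertex 3.9 1.2 3.9
  endloop
 endfacet
 facet normal -0.005 0.299 0.954
  outer loop
   vertex 0.7 3.7 3.1
   vertex 2.8 1.5 3.8
   vertex 3.9 1.2 3.9
  endloop
 endfacet
 facet normal 0.054 0.967 0.250
  outer loop
   vertex 0.7 3.7 3.1
   vertex 2.6 3.8 2.3
   vertex 0.3 3.8 2.8
  endloop
 endfacet
 facet normal 0.283 0.601 0.747
  outer loop
   vertex 0.7 3.7 3.1
   vertex 3.9 1.2 3.9
   vertex 2.6 3.8 2.3
  endloop
 endfacet
 facet normal -0.620 -0.225 0.752
  outer loop
   vertex 0.7 3.7 3.1
   vertex 0.3 3.8 2.8
   vertex 1.5 1.5 3.1
  endloop
 endfacet
 facet normal -0.467 -0.170 0.868
  outer loop
   vertex 0.7 3.7 3.1
   vertex 1.5 1.5 3.1
   vertex 2.8 1.5 3.8
  endloop
 endfacet
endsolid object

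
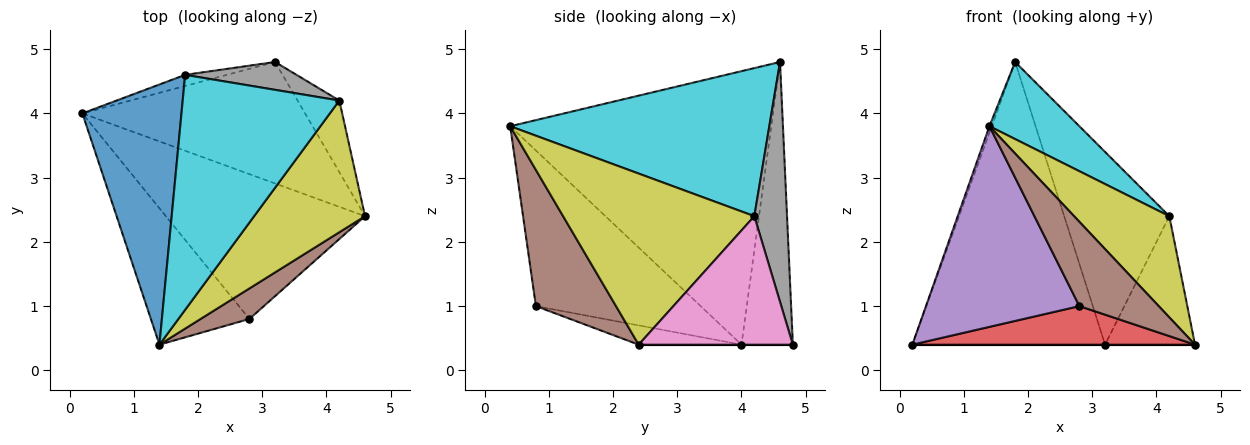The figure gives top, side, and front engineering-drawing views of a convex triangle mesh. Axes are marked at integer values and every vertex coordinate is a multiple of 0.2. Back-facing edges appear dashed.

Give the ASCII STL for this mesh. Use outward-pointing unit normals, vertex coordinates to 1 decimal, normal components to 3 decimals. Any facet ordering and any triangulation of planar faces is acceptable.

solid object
 facet normal -0.940 0.008 0.341
  outer loop
   vertex 1.8 4.6 4.8
   vertex 0.2 4.0 0.4
   vertex 1.4 0.4 3.8
  endloop
 endfacet
 facet normal 0.000 0.000 -1.000
  outer loop
   vertex 3.2 4.8 0.4
   vertex 4.6 2.4 0.4
   vertex 0.2 4.0 0.4
  endloop
 endfacet
 facet normal -0.257 0.966 -0.038
  outer loop
   vertex 3.2 4.8 0.4
   vertex 0.2 4.0 0.4
   vertex 1.8 4.6 4.8
  endloop
 endfacet
 facet normal -0.093 -0.256 -0.962
  outer loop
   vertex 2.8 0.8 1.0
   vertex 0.2 4.0 0.4
   vertex 4.6 2.4 0.4
  endloop
 endfacet
 facet normal -0.664 -0.618 -0.420
  outer loop
   vertex 2.8 0.8 1.0
   vertex 1.4 0.4 3.8
   vertex 0.2 4.0 0.4
  endloop
 endfacet
 facet normal 0.688 -0.682 0.247
  outer loop
   vertex 2.8 0.8 1.0
   vertex 4.6 2.4 0.4
   vertex 1.4 0.4 3.8
  endloop
 endfacet
 facet normal 0.832 0.485 -0.270
  outer loop
   vertex 4.2 4.2 2.4
   vertex 4.6 2.4 0.4
   vertex 3.2 4.8 0.4
  endloop
 endfacet
 facet normal 0.294 0.946 0.137
  outer loop
   vertex 4.2 4.2 2.4
   vertex 3.2 4.8 0.4
   vertex 1.8 4.6 4.8
  endloop
 endfacet
 facet normal 0.774 -0.386 0.502
  outer loop
   vertex 4.2 4.2 2.4
   vertex 1.4 0.4 3.8
   vertex 4.6 2.4 0.4
  endloop
 endfacet
 facet normal 0.668 -0.232 0.707
  outer loop
   vertex 4.2 4.2 2.4
   vertex 1.8 4.6 4.8
   vertex 1.4 0.4 3.8
  endloop
 endfacet
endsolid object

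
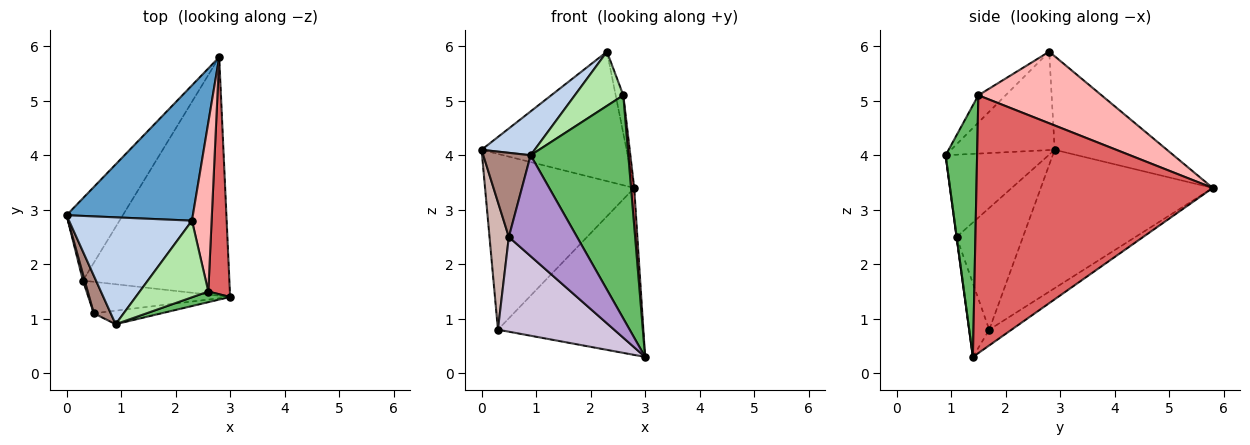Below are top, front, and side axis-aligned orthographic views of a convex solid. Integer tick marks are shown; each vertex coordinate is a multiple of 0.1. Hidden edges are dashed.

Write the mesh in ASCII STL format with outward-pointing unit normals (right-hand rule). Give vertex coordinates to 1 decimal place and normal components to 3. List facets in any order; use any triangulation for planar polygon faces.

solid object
 facet normal -0.472 0.609 0.637
  outer loop
   vertex 2.3 2.8 5.9
   vertex 2.8 5.8 3.4
   vertex 0.0 2.9 4.1
  endloop
 endfacet
 facet normal -0.595 -0.305 0.744
  outer loop
   vertex 0.9 0.9 4.0
   vertex 2.3 2.8 5.9
   vertex 0.0 2.9 4.1
  endloop
 endfacet
 facet normal -0.722 0.626 -0.293
  outer loop
   vertex 0.3 1.7 0.8
   vertex 0.0 2.9 4.1
   vertex 2.8 5.8 3.4
  endloop
 endfacet
 facet normal -0.088 0.571 -0.816
  outer loop
   vertex 0.3 1.7 0.8
   vertex 2.8 5.8 3.4
   vertex 3.0 1.4 0.3
  endloop
 endfacet
 facet normal 0.306 -0.951 0.045
  outer loop
   vertex 2.6 1.5 5.1
   vertex 0.9 0.9 4.0
   vertex 3.0 1.4 0.3
  endloop
 endfacet
 facet normal -0.309 -0.549 0.777
  outer loop
   vertex 2.6 1.5 5.1
   vertex 2.3 2.8 5.9
   vertex 0.9 0.9 4.0
  endloop
 endfacet
 facet normal 0.996 -0.013 0.083
  outer loop
   vertex 2.6 1.5 5.1
   vertex 3.0 1.4 0.3
   vertex 2.8 5.8 3.4
  endloop
 endfacet
 facet normal 0.963 0.060 0.264
  outer loop
   vertex 2.6 1.5 5.1
   vertex 2.8 5.8 3.4
   vertex 2.3 2.8 5.9
  endloop
 endfacet
 facet normal 0.002 -0.991 -0.133
  outer loop
   vertex 0.5 1.1 2.5
   vertex 3.0 1.4 0.3
   vertex 0.9 0.9 4.0
  endloop
 endfacet
 facet normal -0.162 -0.936 -0.311
  outer loop
   vertex 0.5 1.1 2.5
   vertex 0.3 1.7 0.8
   vertex 3.0 1.4 0.3
  endloop
 endfacet
 facet normal -0.893 -0.411 0.183
  outer loop
   vertex 0.5 1.1 2.5
   vertex 0.9 0.9 4.0
   vertex 0.0 2.9 4.1
  endloop
 endfacet
 facet normal -0.960 -0.279 0.014
  outer loop
   vertex 0.5 1.1 2.5
   vertex 0.0 2.9 4.1
   vertex 0.3 1.7 0.8
  endloop
 endfacet
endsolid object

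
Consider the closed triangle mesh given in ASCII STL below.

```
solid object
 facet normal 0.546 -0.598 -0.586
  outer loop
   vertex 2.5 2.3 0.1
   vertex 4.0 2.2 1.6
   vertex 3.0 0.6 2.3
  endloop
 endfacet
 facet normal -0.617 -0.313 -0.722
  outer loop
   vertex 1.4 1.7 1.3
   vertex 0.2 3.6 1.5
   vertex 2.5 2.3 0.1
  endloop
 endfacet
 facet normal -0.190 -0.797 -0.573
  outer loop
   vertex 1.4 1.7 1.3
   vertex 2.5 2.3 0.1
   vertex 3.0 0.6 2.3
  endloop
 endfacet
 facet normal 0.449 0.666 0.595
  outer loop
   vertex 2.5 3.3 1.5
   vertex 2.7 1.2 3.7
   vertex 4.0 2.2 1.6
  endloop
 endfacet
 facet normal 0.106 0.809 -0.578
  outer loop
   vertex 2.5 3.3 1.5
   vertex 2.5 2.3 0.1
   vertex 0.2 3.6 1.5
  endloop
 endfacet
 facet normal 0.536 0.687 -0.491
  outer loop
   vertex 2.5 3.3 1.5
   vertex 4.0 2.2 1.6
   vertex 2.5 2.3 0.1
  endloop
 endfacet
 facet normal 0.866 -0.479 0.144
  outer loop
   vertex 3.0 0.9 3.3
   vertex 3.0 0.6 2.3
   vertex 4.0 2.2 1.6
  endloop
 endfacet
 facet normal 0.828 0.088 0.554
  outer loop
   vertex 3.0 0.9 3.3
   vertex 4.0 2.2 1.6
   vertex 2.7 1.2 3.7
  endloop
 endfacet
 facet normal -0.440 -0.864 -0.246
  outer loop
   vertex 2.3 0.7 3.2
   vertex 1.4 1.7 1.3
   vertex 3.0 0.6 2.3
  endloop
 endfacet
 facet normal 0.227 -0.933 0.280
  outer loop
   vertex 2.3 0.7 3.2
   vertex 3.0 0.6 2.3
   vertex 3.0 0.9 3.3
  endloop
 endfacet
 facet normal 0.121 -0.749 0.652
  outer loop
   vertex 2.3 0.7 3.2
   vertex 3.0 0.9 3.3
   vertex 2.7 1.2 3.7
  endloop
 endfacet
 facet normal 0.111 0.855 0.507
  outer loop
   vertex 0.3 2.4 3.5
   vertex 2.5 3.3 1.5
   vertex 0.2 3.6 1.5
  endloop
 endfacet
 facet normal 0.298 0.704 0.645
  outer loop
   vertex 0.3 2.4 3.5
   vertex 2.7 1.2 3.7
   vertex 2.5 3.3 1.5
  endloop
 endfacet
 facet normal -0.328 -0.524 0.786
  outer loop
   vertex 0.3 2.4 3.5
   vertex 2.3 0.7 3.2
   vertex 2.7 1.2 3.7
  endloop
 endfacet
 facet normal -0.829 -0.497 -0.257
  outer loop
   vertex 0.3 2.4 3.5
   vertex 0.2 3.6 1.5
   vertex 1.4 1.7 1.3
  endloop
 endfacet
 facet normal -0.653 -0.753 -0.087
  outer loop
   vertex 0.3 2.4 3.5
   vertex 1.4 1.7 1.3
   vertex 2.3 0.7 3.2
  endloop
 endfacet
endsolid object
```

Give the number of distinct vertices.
10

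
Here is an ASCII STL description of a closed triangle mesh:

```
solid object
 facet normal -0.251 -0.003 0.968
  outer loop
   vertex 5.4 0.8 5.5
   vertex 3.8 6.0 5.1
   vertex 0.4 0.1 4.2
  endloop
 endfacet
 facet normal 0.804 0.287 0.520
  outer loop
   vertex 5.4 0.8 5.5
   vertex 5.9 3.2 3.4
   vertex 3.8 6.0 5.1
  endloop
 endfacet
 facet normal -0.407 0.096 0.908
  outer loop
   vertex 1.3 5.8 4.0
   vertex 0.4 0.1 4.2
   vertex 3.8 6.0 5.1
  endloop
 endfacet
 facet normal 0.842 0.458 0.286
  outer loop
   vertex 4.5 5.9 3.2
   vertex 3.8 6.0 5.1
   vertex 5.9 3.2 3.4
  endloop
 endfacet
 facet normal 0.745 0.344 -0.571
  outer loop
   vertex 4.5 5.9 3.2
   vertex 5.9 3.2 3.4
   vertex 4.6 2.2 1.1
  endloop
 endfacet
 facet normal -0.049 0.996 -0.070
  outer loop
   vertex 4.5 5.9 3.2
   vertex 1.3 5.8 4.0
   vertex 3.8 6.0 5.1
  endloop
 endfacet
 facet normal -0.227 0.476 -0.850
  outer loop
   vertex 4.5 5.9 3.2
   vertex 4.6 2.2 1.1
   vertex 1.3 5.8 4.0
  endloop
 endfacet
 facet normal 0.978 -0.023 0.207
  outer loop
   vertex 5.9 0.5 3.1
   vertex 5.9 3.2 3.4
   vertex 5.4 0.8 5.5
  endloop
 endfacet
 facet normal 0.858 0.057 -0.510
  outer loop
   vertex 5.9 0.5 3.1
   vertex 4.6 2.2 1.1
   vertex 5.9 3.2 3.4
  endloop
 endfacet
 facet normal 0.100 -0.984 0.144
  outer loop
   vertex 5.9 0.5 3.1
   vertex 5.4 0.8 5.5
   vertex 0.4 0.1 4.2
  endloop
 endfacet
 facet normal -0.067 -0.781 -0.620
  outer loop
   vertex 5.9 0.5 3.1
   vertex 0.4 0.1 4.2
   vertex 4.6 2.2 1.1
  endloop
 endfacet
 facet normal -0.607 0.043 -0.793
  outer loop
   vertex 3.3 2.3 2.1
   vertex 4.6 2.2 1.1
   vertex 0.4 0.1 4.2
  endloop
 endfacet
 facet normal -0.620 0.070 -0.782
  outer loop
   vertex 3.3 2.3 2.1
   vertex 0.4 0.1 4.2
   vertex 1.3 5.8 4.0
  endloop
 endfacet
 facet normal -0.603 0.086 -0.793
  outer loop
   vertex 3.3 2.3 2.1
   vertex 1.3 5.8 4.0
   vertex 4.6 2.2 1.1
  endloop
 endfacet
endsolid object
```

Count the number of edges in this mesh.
21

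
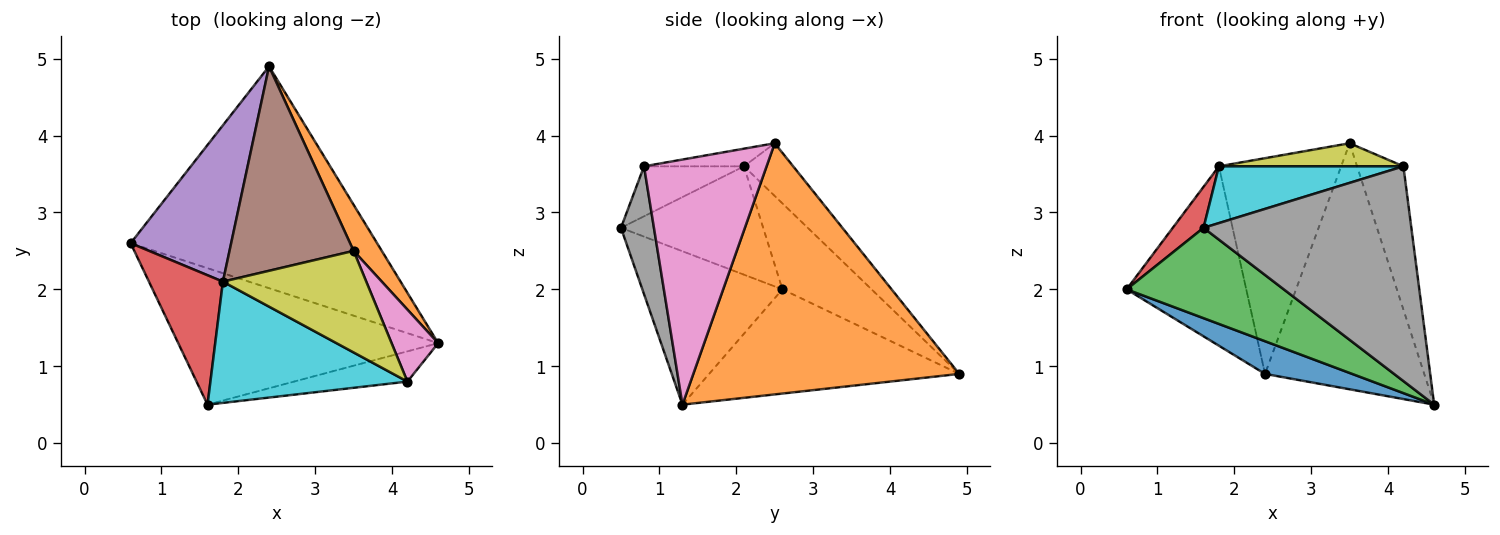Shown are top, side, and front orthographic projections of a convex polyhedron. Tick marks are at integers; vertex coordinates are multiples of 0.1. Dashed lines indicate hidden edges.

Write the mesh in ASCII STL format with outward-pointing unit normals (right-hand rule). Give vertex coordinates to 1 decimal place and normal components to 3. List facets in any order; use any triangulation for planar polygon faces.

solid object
 facet normal -0.386 -0.134 -0.913
  outer loop
   vertex 2.4 4.9 0.9
   vertex 4.6 1.3 0.5
   vertex 0.6 2.6 2.0
  endloop
 endfacet
 facet normal 0.854 0.511 0.096
  outer loop
   vertex 3.5 2.5 3.9
   vertex 4.6 1.3 0.5
   vertex 2.4 4.9 0.9
  endloop
 endfacet
 facet normal -0.442 -0.495 -0.748
  outer loop
   vertex 1.6 0.5 2.8
   vertex 0.6 2.6 2.0
   vertex 4.6 1.3 0.5
  endloop
 endfacet
 facet normal -0.813 -0.176 0.555
  outer loop
   vertex 1.8 2.1 3.6
   vertex 0.6 2.6 2.0
   vertex 1.6 0.5 2.8
  endloop
 endfacet
 facet normal -0.490 0.657 0.573
  outer loop
   vertex 1.8 2.1 3.6
   vertex 2.4 4.9 0.9
   vertex 0.6 2.6 2.0
  endloop
 endfacet
 facet normal -0.280 0.697 0.660
  outer loop
   vertex 1.8 2.1 3.6
   vertex 3.5 2.5 3.9
   vertex 2.4 4.9 0.9
  endloop
 endfacet
 facet normal 0.921 0.348 0.175
  outer loop
   vertex 4.2 0.8 3.6
   vertex 4.6 1.3 0.5
   vertex 3.5 2.5 3.9
  endloop
 endfacet
 facet normal 0.155 -0.978 -0.138
  outer loop
   vertex 4.2 0.8 3.6
   vertex 1.6 0.5 2.8
   vertex 4.6 1.3 0.5
  endloop
 endfacet
 facet normal -0.119 -0.220 0.968
  outer loop
   vertex 4.2 0.8 3.6
   vertex 3.5 2.5 3.9
   vertex 1.8 2.1 3.6
  endloop
 endfacet
 facet normal -0.224 -0.413 0.883
  outer loop
   vertex 4.2 0.8 3.6
   vertex 1.8 2.1 3.6
   vertex 1.6 0.5 2.8
  endloop
 endfacet
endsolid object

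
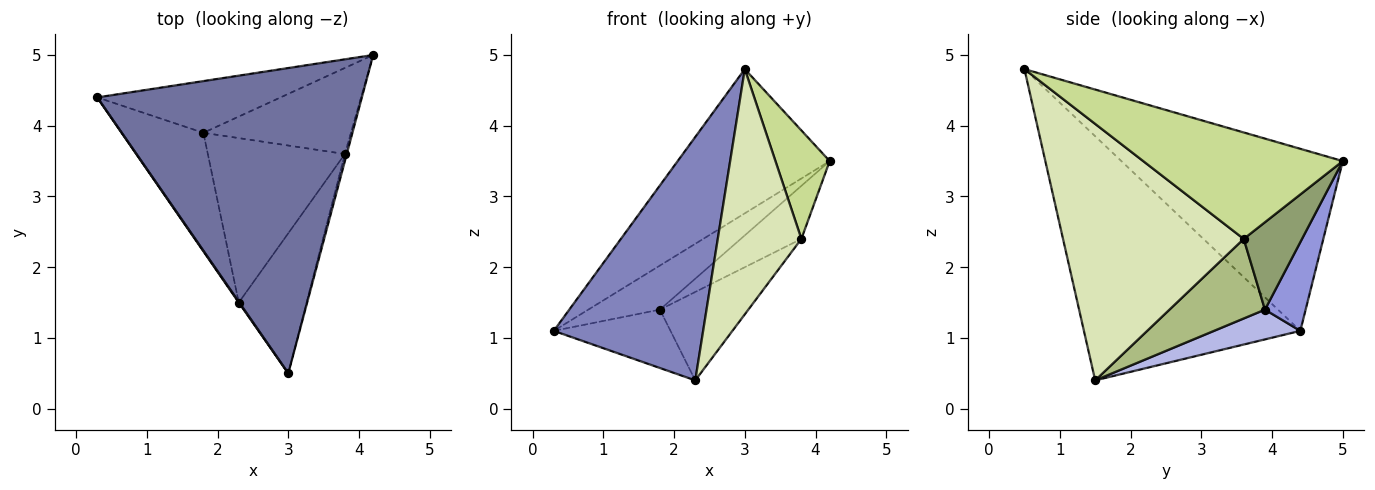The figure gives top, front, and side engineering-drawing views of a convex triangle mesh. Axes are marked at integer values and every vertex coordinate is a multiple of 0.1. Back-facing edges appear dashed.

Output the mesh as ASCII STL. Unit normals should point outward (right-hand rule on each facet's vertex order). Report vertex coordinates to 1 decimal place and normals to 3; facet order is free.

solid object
 facet normal -0.528 0.363 0.768
  outer loop
   vertex 3.0 0.5 4.8
   vertex 4.2 5.0 3.5
   vertex 0.3 4.4 1.1
  endloop
 endfacet
 facet normal -0.823 -0.568 0.002
  outer loop
   vertex 2.3 1.5 0.4
   vertex 3.0 0.5 4.8
   vertex 0.3 4.4 1.1
  endloop
 endfacet
 facet normal 0.346 0.609 -0.714
  outer loop
   vertex 1.8 3.9 1.4
   vertex 0.3 4.4 1.1
   vertex 4.2 5.0 3.5
  endloop
 endfacet
 facet normal 0.311 0.420 -0.853
  outer loop
   vertex 1.8 3.9 1.4
   vertex 2.3 1.5 0.4
   vertex 0.3 4.4 1.1
  endloop
 endfacet
 facet normal 0.450 0.469 -0.760
  outer loop
   vertex 3.8 3.6 2.4
   vertex 1.8 3.9 1.4
   vertex 4.2 5.0 3.5
  endloop
 endfacet
 facet normal 0.455 0.422 -0.784
  outer loop
   vertex 3.8 3.6 2.4
   vertex 2.3 1.5 0.4
   vertex 1.8 3.9 1.4
  endloop
 endfacet
 facet normal 0.965 -0.262 -0.017
  outer loop
   vertex 3.8 3.6 2.4
   vertex 4.2 5.0 3.5
   vertex 3.0 0.5 4.8
  endloop
 endfacet
 facet normal 0.883 -0.408 -0.233
  outer loop
   vertex 3.8 3.6 2.4
   vertex 3.0 0.5 4.8
   vertex 2.3 1.5 0.4
  endloop
 endfacet
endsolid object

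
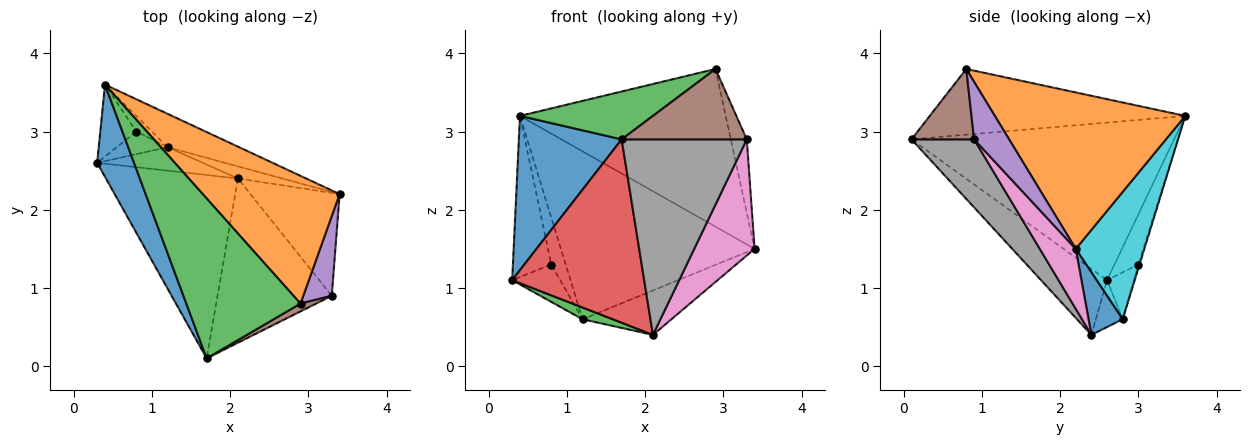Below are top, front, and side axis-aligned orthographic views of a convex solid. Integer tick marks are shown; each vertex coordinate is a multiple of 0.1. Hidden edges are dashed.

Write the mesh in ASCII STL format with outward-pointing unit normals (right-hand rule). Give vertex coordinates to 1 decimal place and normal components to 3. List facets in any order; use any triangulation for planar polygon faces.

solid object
 facet normal -0.910 -0.356 0.213
  outer loop
   vertex 0.4 3.6 3.2
   vertex 0.3 2.6 1.1
   vertex 1.7 0.1 2.9
  endloop
 endfacet
 facet normal 0.584 0.631 0.511
  outer loop
   vertex 2.9 0.8 3.8
   vertex 3.4 2.2 1.5
   vertex 0.4 3.6 3.2
  endloop
 endfacet
 facet normal -0.483 -0.251 0.839
  outer loop
   vertex 2.9 0.8 3.8
   vertex 0.4 3.6 3.2
   vertex 1.7 0.1 2.9
  endloop
 endfacet
 facet normal -0.333 -0.667 -0.667
  outer loop
   vertex 2.1 2.4 0.4
   vertex 1.7 0.1 2.9
   vertex 0.3 2.6 1.1
  endloop
 endfacet
 facet normal 0.829 0.379 0.411
  outer loop
   vertex 3.3 0.9 2.9
   vertex 3.4 2.2 1.5
   vertex 2.9 0.8 3.8
  endloop
 endfacet
 facet normal 0.445 -0.890 0.099
  outer loop
   vertex 3.3 0.9 2.9
   vertex 2.9 0.8 3.8
   vertex 1.7 0.1 2.9
  endloop
 endfacet
 facet normal 0.407 -0.684 -0.606
  outer loop
   vertex 3.3 0.9 2.9
   vertex 2.1 2.4 0.4
   vertex 3.4 2.2 1.5
  endloop
 endfacet
 facet normal 0.358 -0.715 -0.601
  outer loop
   vertex 3.3 0.9 2.9
   vertex 1.7 0.1 2.9
   vertex 2.1 2.4 0.4
  endloop
 endfacet
 facet normal -0.493 0.794 -0.355
  outer loop
   vertex 0.8 3.0 1.3
   vertex 0.3 2.6 1.1
   vertex 0.4 3.6 3.2
  endloop
 endfacet
 facet normal 0.328 0.927 -0.184
  outer loop
   vertex 1.2 2.8 0.6
   vertex 0.4 3.6 3.2
   vertex 3.4 2.2 1.5
  endloop
 endfacet
 facet normal 0.347 0.905 -0.246
  outer loop
   vertex 1.2 2.8 0.6
   vertex 3.4 2.2 1.5
   vertex 2.1 2.4 0.4
  endloop
 endfacet
 facet normal -0.079 0.946 -0.315
  outer loop
   vertex 1.2 2.8 0.6
   vertex 0.8 3.0 1.3
   vertex 0.4 3.6 3.2
  endloop
 endfacet
 facet normal -0.369 -0.416 -0.831
  outer loop
   vertex 1.2 2.8 0.6
   vertex 2.1 2.4 0.4
   vertex 0.3 2.6 1.1
  endloop
 endfacet
 facet normal -0.431 0.772 -0.467
  outer loop
   vertex 1.2 2.8 0.6
   vertex 0.3 2.6 1.1
   vertex 0.8 3.0 1.3
  endloop
 endfacet
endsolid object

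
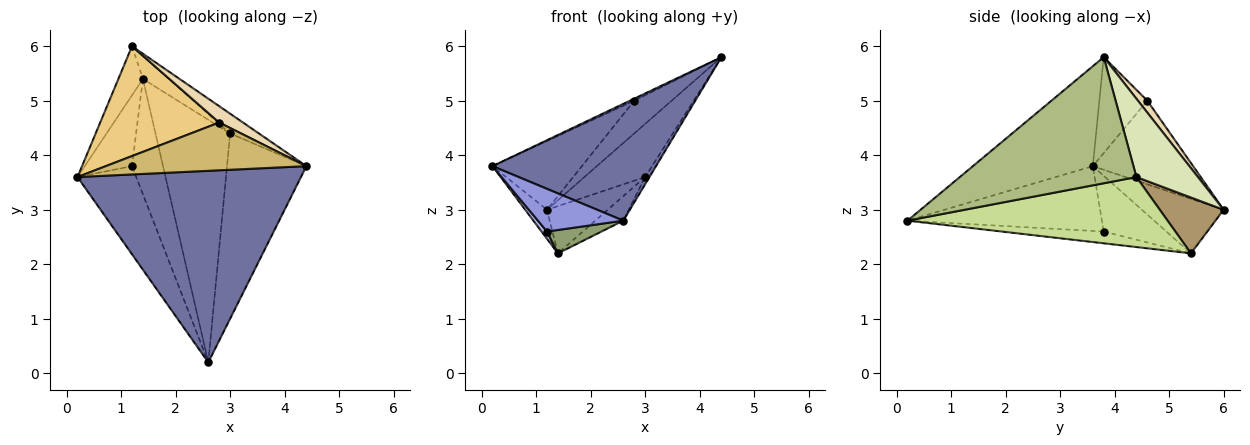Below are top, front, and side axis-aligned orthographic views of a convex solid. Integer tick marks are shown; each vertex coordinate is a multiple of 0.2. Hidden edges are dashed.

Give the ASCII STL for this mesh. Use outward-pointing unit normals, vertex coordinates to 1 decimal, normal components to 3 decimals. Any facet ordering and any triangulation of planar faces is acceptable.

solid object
 facet normal -0.357 -0.486 0.798
  outer loop
   vertex 2.6 0.2 2.8
   vertex 4.4 3.8 5.8
   vertex 0.2 3.6 3.8
  endloop
 endfacet
 facet normal -0.886 0.236 -0.399
  outer loop
   vertex 1.2 6.0 3.0
   vertex 1.4 5.4 2.2
   vertex 0.2 3.6 3.8
  endloop
 endfacet
 facet normal -0.705 -0.309 -0.639
  outer loop
   vertex 1.2 3.8 2.6
   vertex 2.6 0.2 2.8
   vertex 0.2 3.6 3.8
  endloop
 endfacet
 facet normal -0.761 -0.066 -0.645
  outer loop
   vertex 1.2 3.8 2.6
   vertex 0.2 3.6 3.8
   vertex 1.4 5.4 2.2
  endloop
 endfacet
 facet normal -0.348 -0.186 -0.919
  outer loop
   vertex 1.2 3.8 2.6
   vertex 1.4 5.4 2.2
   vertex 2.6 0.2 2.8
  endloop
 endfacet
 facet normal 0.846 0.021 -0.533
  outer loop
   vertex 3.0 4.4 3.6
   vertex 4.4 3.8 5.8
   vertex 2.6 0.2 2.8
  endloop
 endfacet
 facet normal 0.682 0.074 -0.727
  outer loop
   vertex 3.0 4.4 3.6
   vertex 2.6 0.2 2.8
   vertex 1.4 5.4 2.2
  endloop
 endfacet
 facet normal 0.688 0.680 -0.253
  outer loop
   vertex 3.0 4.4 3.6
   vertex 1.2 6.0 3.0
   vertex 4.4 3.8 5.8
  endloop
 endfacet
 facet normal 0.687 0.653 -0.318
  outer loop
   vertex 3.0 4.4 3.6
   vertex 1.4 5.4 2.2
   vertex 1.2 6.0 3.0
  endloop
 endfacet
 facet normal -0.431 0.039 0.901
  outer loop
   vertex 2.8 4.6 5.0
   vertex 0.2 3.6 3.8
   vertex 4.4 3.8 5.8
  endloop
 endfacet
 facet normal -0.512 0.456 0.728
  outer loop
   vertex 2.8 4.6 5.0
   vertex 1.2 6.0 3.0
   vertex 0.2 3.6 3.8
  endloop
 endfacet
 facet normal 0.218 0.873 0.436
  outer loop
   vertex 2.8 4.6 5.0
   vertex 4.4 3.8 5.8
   vertex 1.2 6.0 3.0
  endloop
 endfacet
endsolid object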